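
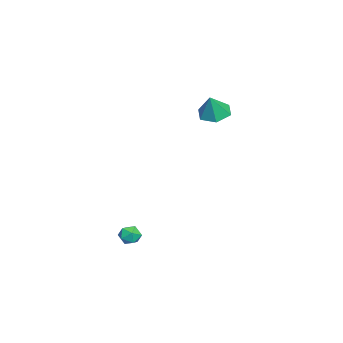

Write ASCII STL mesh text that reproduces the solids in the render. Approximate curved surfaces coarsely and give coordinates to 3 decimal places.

solid 
facet normal -0.994 -0.100 -0.051
outer loop
vertex 2.668 -2.394 -4.207
vertex 2.643 -2.462 -3.58
vertex 2.598 -1.888 -3.836
endloop
endfacet
facet normal -0.753 0.318 -0.576
outer loop
vertex 2.668 -2.394 -4.207
vertex 2.598 -1.888 -3.836
vertex 2.987 -1.864 -4.332
endloop
endfacet
facet normal -0.280 -0.057 -0.958
outer loop
vertex 2.668 -2.394 -4.207
vertex 2.987 -1.864 -4.332
vertex 3.273 -2.424 -4.382
endloop
endfacet
facet normal -0.228 -0.708 -0.668
outer loop
vertex 2.668 -2.394 -4.207
vertex 3.273 -2.424 -4.382
vertex 3.06 -2.794 -3.917
endloop
endfacet
facet normal -0.671 -0.734 -0.106
outer loop
vertex 2.668 -2.394 -4.207
vertex 3.06 -2.794 -3.917
vertex 2.643 -2.462 -3.58
endloop
endfacet
facet normal -0.410 0.869 -0.279
outer loop
vertex 2.987 -1.864 -4.332
vertex 2.598 -1.888 -3.836
vertex 3.16 -1.606 -3.783
endloop
endfacet
facet normal -0.799 0.192 0.571
outer loop
vertex 2.598 -1.888 -3.836
vertex 2.643 -2.462 -3.58
vertex 2.947 -1.976 -3.318
endloop
endfacet
facet normal -0.277 -0.833 0.479
outer loop
vertex 2.643 -2.462 -3.58
vertex 3.06 -2.794 -3.917
vertex 3.233 -2.536 -3.368
endloop
endfacet
facet normal 0.437 -0.791 -0.429
outer loop
vertex 3.06 -2.794 -3.917
vertex 3.273 -2.424 -4.382
vertex 3.622 -2.512 -3.864
endloop
endfacet
facet normal 0.355 0.262 -0.897
outer loop
vertex 3.273 -2.424 -4.382
vertex 2.987 -1.864 -4.332
vertex 3.577 -1.938 -4.12
endloop
endfacet
facet normal 0.228 0.708 0.668
outer loop
vertex 3.552 -2.006 -3.493
vertex 3.16 -1.606 -3.783
vertex 2.947 -1.976 -3.318
endloop
endfacet
facet normal 0.280 0.057 0.958
outer loop
vertex 3.552 -2.006 -3.493
vertex 2.947 -1.976 -3.318
vertex 3.233 -2.536 -3.368
endloop
endfacet
facet normal 0.753 -0.318 0.576
outer loop
vertex 3.552 -2.006 -3.493
vertex 3.233 -2.536 -3.368
vertex 3.622 -2.512 -3.864
endloop
endfacet
facet normal 0.994 0.100 0.051
outer loop
vertex 3.552 -2.006 -3.493
vertex 3.622 -2.512 -3.864
vertex 3.577 -1.938 -4.12
endloop
endfacet
facet normal 0.671 0.734 0.106
outer loop
vertex 3.552 -2.006 -3.493
vertex 3.577 -1.938 -4.12
vertex 3.16 -1.606 -3.783
endloop
endfacet
facet normal -0.437 0.791 0.429
outer loop
vertex 2.947 -1.976 -3.318
vertex 3.16 -1.606 -3.783
vertex 2.598 -1.888 -3.836
endloop
endfacet
facet normal -0.355 -0.262 0.897
outer loop
vertex 3.233 -2.536 -3.368
vertex 2.947 -1.976 -3.318
vertex 2.643 -2.462 -3.58
endloop
endfacet
facet normal 0.410 -0.869 0.279
outer loop
vertex 3.622 -2.512 -3.864
vertex 3.233 -2.536 -3.368
vertex 3.06 -2.794 -3.917
endloop
endfacet
facet normal 0.799 -0.192 -0.571
outer loop
vertex 3.577 -1.938 -4.12
vertex 3.622 -2.512 -3.864
vertex 3.273 -2.424 -4.382
endloop
endfacet
facet normal 0.277 0.833 -0.479
outer loop
vertex 3.16 -1.606 -3.783
vertex 3.577 -1.938 -4.12
vertex 2.987 -1.864 -4.332
endloop
endfacet
facet normal -0.440 0.110 -0.891
outer loop
vertex -1.465 0.409 2.167
vertex -1.989 1.045 2.504
vertex -1.204 1.259 2.143
endloop
endfacet
facet normal 0.955 -0.292 0.046
outer loop
vertex -1.465 0.409 2.167
vertex -1.204 1.259 2.143
vertex -1.391 0.895 3.716
endloop
endfacet
facet normal -0.440 0.110 -0.891
outer loop
vertex -1.204 1.259 2.143
vertex -1.989 1.045 2.504
vertex -1.728 1.895 2.48
endloop
endfacet
facet normal 0.807 0.547 0.223
outer loop
vertex -1.204 1.259 2.143
vertex -1.728 1.895 2.48
vertex -1.391 0.895 3.716
endloop
endfacet
facet normal -0.440 0.110 -0.891
outer loop
vertex -1.728 1.895 2.48
vertex -1.989 1.045 2.504
vertex -2.513 1.681 2.841
endloop
endfacet
facet normal 0.069 0.785 0.616
outer loop
vertex -1.728 1.895 2.48
vertex -2.513 1.681 2.841
vertex -1.391 0.895 3.716
endloop
endfacet
facet normal -0.440 0.110 -0.891
outer loop
vertex -2.513 1.681 2.841
vertex -1.989 1.045 2.504
vertex -2.774 0.83 2.865
endloop
endfacet
facet normal -0.521 0.183 0.833
outer loop
vertex -2.513 1.681 2.841
vertex -2.774 0.83 2.865
vertex -1.391 0.895 3.716
endloop
endfacet
facet normal -0.440 0.110 -0.891
outer loop
vertex -2.774 0.83 2.865
vertex -1.989 1.045 2.504
vertex -2.25 0.194 2.528
endloop
endfacet
facet normal -0.373 -0.655 0.657
outer loop
vertex -2.774 0.83 2.865
vertex -2.25 0.194 2.528
vertex -1.391 0.895 3.716
endloop
endfacet
facet normal -0.440 0.110 -0.891
outer loop
vertex -2.25 0.194 2.528
vertex -1.989 1.045 2.504
vertex -1.465 0.409 2.167
endloop
endfacet
facet normal 0.365 -0.893 0.263
outer loop
vertex -2.25 0.194 2.528
vertex -1.465 0.409 2.167
vertex -1.391 0.895 3.716
endloop
endfacet

endsolid


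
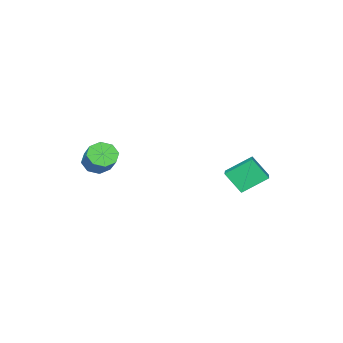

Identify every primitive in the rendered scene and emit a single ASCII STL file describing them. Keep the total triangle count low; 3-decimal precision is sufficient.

solid 
facet normal -0.352 -0.655 -0.669
outer loop
vertex 3.193 -3.497 -0.543
vertex 2.924 -3.929 0.022
vertex 2.648 -3.356 -0.394
endloop
endfacet
facet normal -0.006 0.716 -0.698
outer loop
vertex 3.193 -3.497 -0.543
vertex 2.648 -3.356 -0.394
vertex 3.665 -2.619 0.353
endloop
endfacet
facet normal -0.005 0.715 -0.699
outer loop
vertex 3.665 -2.619 0.353
vertex 2.648 -3.356 -0.394
vertex 3.121 -2.478 0.501
endloop
endfacet
facet normal 0.352 0.655 0.668
outer loop
vertex 3.665 -2.619 0.353
vertex 3.121 -2.478 0.501
vertex 3.396 -3.051 0.918
endloop
endfacet
facet normal -0.352 -0.655 -0.668
outer loop
vertex 2.648 -3.356 -0.394
vertex 2.924 -3.929 0.022
vertex 2.265 -3.55 -0.002
endloop
endfacet
facet normal -0.665 0.678 -0.314
outer loop
vertex 2.648 -3.356 -0.394
vertex 2.265 -3.55 -0.002
vertex 3.121 -2.478 0.501
endloop
endfacet
facet normal -0.665 0.678 -0.313
outer loop
vertex 3.121 -2.478 0.501
vertex 2.265 -3.55 -0.002
vertex 2.738 -2.672 0.894
endloop
endfacet
facet normal 0.353 0.655 0.668
outer loop
vertex 3.121 -2.478 0.501
vertex 2.738 -2.672 0.894
vertex 3.396 -3.051 0.918
endloop
endfacet
facet normal -0.353 -0.656 -0.668
outer loop
vertex 2.265 -3.55 -0.002
vertex 2.924 -3.929 0.022
vertex 2.268 -3.966 0.405
endloop
endfacet
facet normal -0.936 0.243 0.256
outer loop
vertex 2.265 -3.55 -0.002
vertex 2.268 -3.966 0.405
vertex 2.738 -2.672 0.894
endloop
endfacet
facet normal -0.936 0.243 0.256
outer loop
vertex 2.738 -2.672 0.894
vertex 2.268 -3.966 0.405
vertex 2.741 -3.088 1.3
endloop
endfacet
facet normal 0.353 0.655 0.668
outer loop
vertex 2.738 -2.672 0.894
vertex 2.741 -3.088 1.3
vertex 3.396 -3.051 0.918
endloop
endfacet
facet normal -0.353 -0.654 -0.669
outer loop
vertex 2.268 -3.966 0.405
vertex 2.924 -3.929 0.022
vertex 2.655 -4.361 0.587
endloop
endfacet
facet normal -0.658 -0.334 0.675
outer loop
vertex 2.268 -3.966 0.405
vertex 2.655 -4.361 0.587
vertex 2.741 -3.088 1.3
endloop
endfacet
facet normal -0.660 -0.333 0.674
outer loop
vertex 2.741 -3.088 1.3
vertex 2.655 -4.361 0.587
vertex 3.127 -3.483 1.483
endloop
endfacet
facet normal 0.353 0.655 0.669
outer loop
vertex 2.741 -3.088 1.3
vertex 3.127 -3.483 1.483
vertex 3.396 -3.051 0.918
endloop
endfacet
facet normal -0.352 -0.655 -0.668
outer loop
vertex 2.655 -4.361 0.587
vertex 2.924 -3.929 0.022
vertex 3.199 -4.502 0.439
endloop
endfacet
facet normal 0.005 -0.715 0.699
outer loop
vertex 2.655 -4.361 0.587
vertex 3.199 -4.502 0.439
vertex 3.127 -3.483 1.483
endloop
endfacet
facet normal 0.006 -0.715 0.699
outer loop
vertex 3.127 -3.483 1.483
vertex 3.199 -4.502 0.439
vertex 3.672 -3.624 1.334
endloop
endfacet
facet normal 0.352 0.655 0.669
outer loop
vertex 3.127 -3.483 1.483
vertex 3.672 -3.624 1.334
vertex 3.396 -3.051 0.918
endloop
endfacet
facet normal -0.353 -0.655 -0.668
outer loop
vertex 3.199 -4.502 0.439
vertex 2.924 -3.929 0.022
vertex 3.582 -4.308 0.046
endloop
endfacet
facet normal 0.665 -0.678 0.313
outer loop
vertex 3.199 -4.502 0.439
vertex 3.582 -4.308 0.046
vertex 3.672 -3.624 1.334
endloop
endfacet
facet normal 0.665 -0.678 0.314
outer loop
vertex 3.672 -3.624 1.334
vertex 3.582 -4.308 0.046
vertex 4.055 -3.43 0.942
endloop
endfacet
facet normal 0.352 0.655 0.668
outer loop
vertex 3.672 -3.624 1.334
vertex 4.055 -3.43 0.942
vertex 3.396 -3.051 0.918
endloop
endfacet
facet normal -0.353 -0.655 -0.668
outer loop
vertex 3.582 -4.308 0.046
vertex 2.924 -3.929 0.022
vertex 3.579 -3.892 -0.36
endloop
endfacet
facet normal 0.936 -0.243 -0.256
outer loop
vertex 3.582 -4.308 0.046
vertex 3.579 -3.892 -0.36
vertex 4.055 -3.43 0.942
endloop
endfacet
facet normal 0.936 -0.243 -0.256
outer loop
vertex 4.055 -3.43 0.942
vertex 3.579 -3.892 -0.36
vertex 4.052 -3.014 0.535
endloop
endfacet
facet normal 0.353 0.656 0.668
outer loop
vertex 4.055 -3.43 0.942
vertex 4.052 -3.014 0.535
vertex 3.396 -3.051 0.918
endloop
endfacet
facet normal -0.353 -0.655 -0.669
outer loop
vertex 3.579 -3.892 -0.36
vertex 2.924 -3.929 0.022
vertex 3.193 -3.497 -0.543
endloop
endfacet
facet normal 0.660 0.332 -0.674
outer loop
vertex 3.579 -3.892 -0.36
vertex 3.193 -3.497 -0.543
vertex 4.052 -3.014 0.535
endloop
endfacet
facet normal 0.658 0.334 -0.674
outer loop
vertex 4.052 -3.014 0.535
vertex 3.193 -3.497 -0.543
vertex 3.665 -2.619 0.353
endloop
endfacet
facet normal 0.353 0.654 0.669
outer loop
vertex 4.052 -3.014 0.535
vertex 3.665 -2.619 0.353
vertex 3.396 -3.051 0.918
endloop
endfacet
facet normal -0.729 -0.638 -0.250
outer loop
vertex -3.371 -0.005 -0.466
vertex -3.684 0.776 -1.548
vertex -2.364 -0.813 -1.341
endloop
endfacet
facet normal 0.229 -0.570 0.789
outer loop
vertex -1.636 -0.176 -1.092
vertex -3.371 -0.005 -0.466
vertex -2.364 -0.813 -1.341
endloop
endfacet
facet normal -0.729 -0.638 -0.249
outer loop
vertex -2.364 -0.813 -1.341
vertex -3.684 0.776 -1.548
vertex -2.677 -0.033 -2.423
endloop
endfacet
facet normal 0.646 -0.519 -0.561
outer loop
vertex -2.677 -0.033 -2.423
vertex -1.636 -0.176 -1.092
vertex -2.364 -0.813 -1.341
endloop
endfacet
facet normal -0.645 0.518 0.561
outer loop
vertex -3.371 -0.005 -0.466
vertex -2.956 1.413 -1.299
vertex -3.684 0.776 -1.548
endloop
endfacet
facet normal 0.229 -0.569 0.790
outer loop
vertex -2.643 0.633 -0.217
vertex -3.371 -0.005 -0.466
vertex -1.636 -0.176 -1.092
endloop
endfacet
facet normal -0.646 0.518 0.560
outer loop
vertex -2.643 0.633 -0.217
vertex -2.956 1.413 -1.299
vertex -3.371 -0.005 -0.466
endloop
endfacet
facet normal -0.228 0.570 -0.790
outer loop
vertex -3.684 0.776 -1.548
vertex -2.956 1.413 -1.299
vertex -2.677 -0.033 -2.423
endloop
endfacet
facet normal 0.646 -0.518 -0.561
outer loop
vertex -1.949 0.605 -2.174
vertex -1.636 -0.176 -1.092
vertex -2.677 -0.033 -2.423
endloop
endfacet
facet normal -0.229 0.569 -0.789
outer loop
vertex -2.677 -0.033 -2.423
vertex -2.956 1.413 -1.299
vertex -1.949 0.605 -2.174
endloop
endfacet
facet normal 0.729 0.638 0.249
outer loop
vertex -1.949 0.605 -2.174
vertex -2.643 0.633 -0.217
vertex -1.636 -0.176 -1.092
endloop
endfacet
facet normal 0.729 0.638 0.249
outer loop
vertex -2.956 1.413 -1.299
vertex -2.643 0.633 -0.217
vertex -1.949 0.605 -2.174
endloop
endfacet

endsolid


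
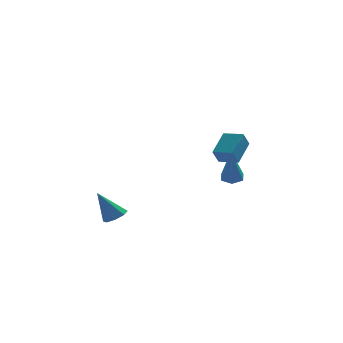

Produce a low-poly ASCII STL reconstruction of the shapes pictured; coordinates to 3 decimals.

solid 
facet normal -0.386 -0.365 0.847
outer loop
vertex 3.133 -2.695 4.007
vertex 2.341 -2.13 3.889
vertex 2.506 -3.726 3.277
endloop
endfacet
facet normal 0.808 -0.577 0.120
outer loop
vertex 2.819 -3.43 2.591
vertex 3.133 -2.695 4.007
vertex 2.506 -3.726 3.277
endloop
endfacet
facet normal -0.385 -0.365 0.848
outer loop
vertex 2.506 -3.726 3.277
vertex 2.341 -2.13 3.889
vertex 1.714 -3.161 3.16
endloop
endfacet
facet normal -0.445 -0.731 -0.518
outer loop
vertex 1.714 -3.161 3.16
vertex 2.819 -3.43 2.591
vertex 2.506 -3.726 3.277
endloop
endfacet
facet normal 0.444 0.731 0.518
outer loop
vertex 3.133 -2.695 4.007
vertex 2.654 -1.834 3.203
vertex 2.341 -2.13 3.889
endloop
endfacet
facet normal 0.808 -0.576 0.120
outer loop
vertex 3.446 -2.399 3.32
vertex 3.133 -2.695 4.007
vertex 2.819 -3.43 2.591
endloop
endfacet
facet normal 0.445 0.731 0.518
outer loop
vertex 3.446 -2.399 3.32
vertex 2.654 -1.834 3.203
vertex 3.133 -2.695 4.007
endloop
endfacet
facet normal -0.808 0.576 -0.120
outer loop
vertex 2.341 -2.13 3.889
vertex 2.654 -1.834 3.203
vertex 1.714 -3.161 3.16
endloop
endfacet
facet normal -0.444 -0.731 -0.518
outer loop
vertex 2.027 -2.865 2.473
vertex 2.819 -3.43 2.591
vertex 1.714 -3.161 3.16
endloop
endfacet
facet normal -0.808 0.576 -0.120
outer loop
vertex 1.714 -3.161 3.16
vertex 2.654 -1.834 3.203
vertex 2.027 -2.865 2.473
endloop
endfacet
facet normal 0.386 0.364 -0.847
outer loop
vertex 2.027 -2.865 2.473
vertex 3.446 -2.399 3.32
vertex 2.819 -3.43 2.591
endloop
endfacet
facet normal 0.386 0.365 -0.847
outer loop
vertex 2.654 -1.834 3.203
vertex 3.446 -2.399 3.32
vertex 2.027 -2.865 2.473
endloop
endfacet
facet normal 0.488 -0.116 -0.865
outer loop
vertex -1.981 -1.286 -1.225
vertex -2.325 -0.825 -1.481
vertex -1.778 -0.852 -1.169
endloop
endfacet
facet normal 0.555 -0.357 0.752
outer loop
vertex -1.981 -1.286 -1.225
vertex -1.778 -0.852 -1.169
vertex -3.115 -0.635 -0.079
endloop
endfacet
facet normal 0.488 -0.118 -0.865
outer loop
vertex -1.778 -0.852 -1.169
vertex -2.325 -0.825 -1.481
vertex -1.896 -0.402 -1.297
endloop
endfacet
facet normal 0.624 0.361 0.693
outer loop
vertex -1.778 -0.852 -1.169
vertex -1.896 -0.402 -1.297
vertex -3.115 -0.635 -0.079
endloop
endfacet
facet normal 0.486 -0.117 -0.866
outer loop
vertex -1.896 -0.402 -1.297
vertex -2.325 -0.825 -1.481
vertex -2.266 -0.2 -1.532
endloop
endfacet
facet normal 0.230 0.887 0.400
outer loop
vertex -1.896 -0.402 -1.297
vertex -2.266 -0.2 -1.532
vertex -3.115 -0.635 -0.079
endloop
endfacet
facet normal 0.487 -0.117 -0.866
outer loop
vertex -2.266 -0.2 -1.532
vertex -2.325 -0.825 -1.481
vertex -2.67 -0.364 -1.737
endloop
endfacet
facet normal -0.395 0.918 0.044
outer loop
vertex -2.266 -0.2 -1.532
vertex -2.67 -0.364 -1.737
vertex -3.115 -0.635 -0.079
endloop
endfacet
facet normal 0.488 -0.115 -0.865
outer loop
vertex -2.67 -0.364 -1.737
vertex -2.325 -0.825 -1.481
vertex -2.872 -0.798 -1.793
endloop
endfacet
facet normal -0.886 0.434 -0.167
outer loop
vertex -2.67 -0.364 -1.737
vertex -2.872 -0.798 -1.793
vertex -3.115 -0.635 -0.079
endloop
endfacet
facet normal 0.488 -0.118 -0.865
outer loop
vertex -2.872 -0.798 -1.793
vertex -2.325 -0.825 -1.481
vertex -2.754 -1.248 -1.665
endloop
endfacet
facet normal -0.954 -0.281 -0.108
outer loop
vertex -2.872 -0.798 -1.793
vertex -2.754 -1.248 -1.665
vertex -3.115 -0.635 -0.079
endloop
endfacet
facet normal 0.487 -0.117 -0.866
outer loop
vertex -2.754 -1.248 -1.665
vertex -2.325 -0.825 -1.481
vertex -2.385 -1.45 -1.43
endloop
endfacet
facet normal -0.560 -0.808 0.185
outer loop
vertex -2.754 -1.248 -1.665
vertex -2.385 -1.45 -1.43
vertex -3.115 -0.635 -0.079
endloop
endfacet
facet normal 0.487 -0.117 -0.866
outer loop
vertex -2.385 -1.45 -1.43
vertex -2.325 -0.825 -1.481
vertex -1.981 -1.286 -1.225
endloop
endfacet
facet normal 0.066 -0.838 0.541
outer loop
vertex -2.385 -1.45 -1.43
vertex -1.981 -1.286 -1.225
vertex -3.115 -0.635 -0.079
endloop
endfacet
facet normal 0.083 0.342 -0.936
outer loop
vertex 4.06 2.93 -1.032
vertex 3.598 3.301 -0.937
vertex 4.158 3.483 -0.821
endloop
endfacet
facet normal 0.935 -0.259 0.244
outer loop
vertex 4.06 2.93 -1.032
vertex 4.158 3.483 -0.821
vertex 3.422 2.579 1.037
endloop
endfacet
facet normal 0.083 0.342 -0.936
outer loop
vertex 4.158 3.483 -0.821
vertex 3.598 3.301 -0.937
vertex 3.696 3.854 -0.726
endloop
endfacet
facet normal 0.595 0.605 0.530
outer loop
vertex 4.158 3.483 -0.821
vertex 3.696 3.854 -0.726
vertex 3.422 2.579 1.037
endloop
endfacet
facet normal 0.084 0.342 -0.936
outer loop
vertex 3.696 3.854 -0.726
vertex 3.598 3.301 -0.937
vertex 3.137 3.672 -0.843
endloop
endfacet
facet normal -0.361 0.781 0.509
outer loop
vertex 3.696 3.854 -0.726
vertex 3.137 3.672 -0.843
vertex 3.422 2.579 1.037
endloop
endfacet
facet normal 0.084 0.342 -0.936
outer loop
vertex 3.137 3.672 -0.843
vertex 3.598 3.301 -0.937
vertex 3.039 3.119 -1.054
endloop
endfacet
facet normal -0.975 0.095 0.203
outer loop
vertex 3.137 3.672 -0.843
vertex 3.039 3.119 -1.054
vertex 3.422 2.579 1.037
endloop
endfacet
facet normal 0.084 0.342 -0.936
outer loop
vertex 3.039 3.119 -1.054
vertex 3.598 3.301 -0.937
vertex 3.501 2.748 -1.148
endloop
endfacet
facet normal -0.634 -0.769 -0.082
outer loop
vertex 3.039 3.119 -1.054
vertex 3.501 2.748 -1.148
vertex 3.422 2.579 1.037
endloop
endfacet
facet normal 0.083 0.343 -0.936
outer loop
vertex 3.501 2.748 -1.148
vertex 3.598 3.301 -0.937
vertex 4.06 2.93 -1.032
endloop
endfacet
facet normal 0.321 -0.945 -0.062
outer loop
vertex 3.501 2.748 -1.148
vertex 4.06 2.93 -1.032
vertex 3.422 2.579 1.037
endloop
endfacet

endsolid


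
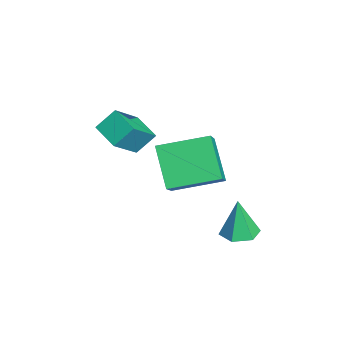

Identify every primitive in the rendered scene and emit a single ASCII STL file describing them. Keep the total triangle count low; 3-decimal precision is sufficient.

solid 
facet normal 0.109 0.042 -0.993
outer loop
vertex 2.822 4.35 -0.564
vertex 2.161 3.945 -0.654
vertex 2.14 4.724 -0.623
endloop
endfacet
facet normal 0.397 0.796 0.457
outer loop
vertex 2.822 4.35 -0.564
vertex 2.14 4.724 -0.623
vertex 1.979 3.875 0.994
endloop
endfacet
facet normal 0.109 0.042 -0.993
outer loop
vertex 2.14 4.724 -0.623
vertex 2.161 3.945 -0.654
vertex 1.48 4.32 -0.713
endloop
endfacet
facet normal -0.523 0.775 0.355
outer loop
vertex 2.14 4.724 -0.623
vertex 1.48 4.32 -0.713
vertex 1.979 3.875 0.994
endloop
endfacet
facet normal 0.110 0.044 -0.993
outer loop
vertex 1.48 4.32 -0.713
vertex 2.161 3.945 -0.654
vertex 1.5 3.541 -0.745
endloop
endfacet
facet normal -0.962 -0.036 0.272
outer loop
vertex 1.48 4.32 -0.713
vertex 1.5 3.541 -0.745
vertex 1.979 3.875 0.994
endloop
endfacet
facet normal 0.111 0.042 -0.993
outer loop
vertex 1.5 3.541 -0.745
vertex 2.161 3.945 -0.654
vertex 2.182 3.166 -0.685
endloop
endfacet
facet normal -0.480 -0.827 0.291
outer loop
vertex 1.5 3.541 -0.745
vertex 2.182 3.166 -0.685
vertex 1.979 3.875 0.994
endloop
endfacet
facet normal 0.109 0.042 -0.993
outer loop
vertex 2.182 3.166 -0.685
vertex 2.161 3.945 -0.654
vertex 2.842 3.57 -0.595
endloop
endfacet
facet normal 0.440 -0.807 0.394
outer loop
vertex 2.182 3.166 -0.685
vertex 2.842 3.57 -0.595
vertex 1.979 3.875 0.994
endloop
endfacet
facet normal 0.109 0.042 -0.993
outer loop
vertex 2.842 3.57 -0.595
vertex 2.161 3.945 -0.654
vertex 2.822 4.35 -0.564
endloop
endfacet
facet normal 0.879 0.004 0.477
outer loop
vertex 2.842 3.57 -0.595
vertex 2.822 4.35 -0.564
vertex 1.979 3.875 0.994
endloop
endfacet
facet normal -0.820 -0.502 0.277
outer loop
vertex -2.491 -0.317 3.085
vertex -3.439 0.594 1.93
vertex -2.282 -1.091 2.302
endloop
endfacet
facet normal 0.542 -0.521 0.660
outer loop
vertex -1.241 -0.454 1.95
vertex -2.491 -0.317 3.085
vertex -2.282 -1.091 2.302
endloop
endfacet
facet normal -0.820 -0.501 0.277
outer loop
vertex -2.282 -1.091 2.302
vertex -3.439 0.594 1.93
vertex -3.23 -0.18 1.148
endloop
endfacet
facet normal 0.187 -0.691 -0.699
outer loop
vertex -3.23 -0.18 1.148
vertex -1.241 -0.454 1.95
vertex -2.282 -1.091 2.302
endloop
endfacet
facet normal -0.187 0.691 0.698
outer loop
vertex -2.491 -0.317 3.085
vertex -2.398 1.231 1.578
vertex -3.439 0.594 1.93
endloop
endfacet
facet normal 0.542 -0.520 0.660
outer loop
vertex -1.45 0.32 2.732
vertex -2.491 -0.317 3.085
vertex -1.241 -0.454 1.95
endloop
endfacet
facet normal -0.186 0.691 0.698
outer loop
vertex -1.45 0.32 2.732
vertex -2.398 1.231 1.578
vertex -2.491 -0.317 3.085
endloop
endfacet
facet normal -0.542 0.521 -0.660
outer loop
vertex -3.439 0.594 1.93
vertex -2.398 1.231 1.578
vertex -3.23 -0.18 1.148
endloop
endfacet
facet normal 0.186 -0.691 -0.698
outer loop
vertex -2.189 0.457 0.795
vertex -1.241 -0.454 1.95
vertex -3.23 -0.18 1.148
endloop
endfacet
facet normal -0.542 0.521 -0.659
outer loop
vertex -3.23 -0.18 1.148
vertex -2.398 1.231 1.578
vertex -2.189 0.457 0.795
endloop
endfacet
facet normal 0.820 0.501 -0.277
outer loop
vertex -2.189 0.457 0.795
vertex -1.45 0.32 2.732
vertex -1.241 -0.454 1.95
endloop
endfacet
facet normal 0.819 0.502 -0.277
outer loop
vertex -2.398 1.231 1.578
vertex -1.45 0.32 2.732
vertex -2.189 0.457 0.795
endloop
endfacet
facet normal -0.668 -0.154 0.728
outer loop
vertex 0.145 1.001 2.892
vertex 0.179 3.049 3.356
vertex -1.283 1.307 1.645
endloop
endfacet
facet normal -0.016 -0.975 -0.221
outer loop
vertex 0.041 1.611 0.204
vertex 0.145 1.001 2.892
vertex -1.283 1.307 1.645
endloop
endfacet
facet normal -0.669 -0.153 0.728
outer loop
vertex -1.283 1.307 1.645
vertex 0.179 3.049 3.356
vertex -1.248 3.355 2.109
endloop
endfacet
facet normal -0.743 0.160 -0.649
outer loop
vertex -1.248 3.355 2.109
vertex 0.041 1.611 0.204
vertex -1.283 1.307 1.645
endloop
endfacet
facet normal 0.743 -0.159 0.649
outer loop
vertex 0.145 1.001 2.892
vertex 1.503 3.353 1.915
vertex 0.179 3.049 3.356
endloop
endfacet
facet normal -0.016 -0.975 -0.221
outer loop
vertex 1.468 1.305 1.451
vertex 0.145 1.001 2.892
vertex 0.041 1.611 0.204
endloop
endfacet
facet normal 0.744 -0.160 0.649
outer loop
vertex 1.468 1.305 1.451
vertex 1.503 3.353 1.915
vertex 0.145 1.001 2.892
endloop
endfacet
facet normal 0.016 0.975 0.221
outer loop
vertex 0.179 3.049 3.356
vertex 1.503 3.353 1.915
vertex -1.248 3.355 2.109
endloop
endfacet
facet normal -0.744 0.159 -0.649
outer loop
vertex 0.075 3.659 0.668
vertex 0.041 1.611 0.204
vertex -1.248 3.355 2.109
endloop
endfacet
facet normal 0.016 0.975 0.221
outer loop
vertex -1.248 3.355 2.109
vertex 1.503 3.353 1.915
vertex 0.075 3.659 0.668
endloop
endfacet
facet normal 0.669 0.154 -0.727
outer loop
vertex 0.075 3.659 0.668
vertex 1.468 1.305 1.451
vertex 0.041 1.611 0.204
endloop
endfacet
facet normal 0.668 0.153 -0.728
outer loop
vertex 1.503 3.353 1.915
vertex 1.468 1.305 1.451
vertex 0.075 3.659 0.668
endloop
endfacet

endsolid


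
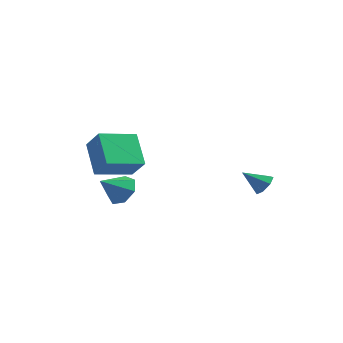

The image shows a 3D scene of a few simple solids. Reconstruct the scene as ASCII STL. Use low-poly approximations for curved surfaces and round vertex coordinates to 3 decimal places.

solid 
facet normal -0.499 0.572 0.651
outer loop
vertex -2.556 -2.571 5.243
vertex -1.262 -0.938 4.801
vertex -3.501 -2.124 4.126
endloop
endfacet
facet normal -0.608 -0.767 0.207
outer loop
vertex -2.438 -3.342 2.739
vertex -2.556 -2.571 5.243
vertex -3.501 -2.124 4.126
endloop
endfacet
facet normal -0.499 0.572 0.651
outer loop
vertex -3.501 -2.124 4.126
vertex -1.262 -0.938 4.801
vertex -2.207 -0.491 3.684
endloop
endfacet
facet normal -0.618 0.292 -0.730
outer loop
vertex -2.207 -0.491 3.684
vertex -2.438 -3.342 2.739
vertex -3.501 -2.124 4.126
endloop
endfacet
facet normal 0.618 -0.292 0.730
outer loop
vertex -2.556 -2.571 5.243
vertex -0.199 -2.156 3.414
vertex -1.262 -0.938 4.801
endloop
endfacet
facet normal -0.608 -0.767 0.207
outer loop
vertex -1.493 -3.789 3.856
vertex -2.556 -2.571 5.243
vertex -2.438 -3.342 2.739
endloop
endfacet
facet normal 0.618 -0.292 0.730
outer loop
vertex -1.493 -3.789 3.856
vertex -0.199 -2.156 3.414
vertex -2.556 -2.571 5.243
endloop
endfacet
facet normal 0.608 0.767 -0.207
outer loop
vertex -1.262 -0.938 4.801
vertex -0.199 -2.156 3.414
vertex -2.207 -0.491 3.684
endloop
endfacet
facet normal -0.618 0.292 -0.730
outer loop
vertex -1.144 -1.709 2.297
vertex -2.438 -3.342 2.739
vertex -2.207 -0.491 3.684
endloop
endfacet
facet normal 0.608 0.767 -0.207
outer loop
vertex -2.207 -0.491 3.684
vertex -0.199 -2.156 3.414
vertex -1.144 -1.709 2.297
endloop
endfacet
facet normal 0.499 -0.572 -0.651
outer loop
vertex -1.144 -1.709 2.297
vertex -1.493 -3.789 3.856
vertex -2.438 -3.342 2.739
endloop
endfacet
facet normal 0.499 -0.572 -0.651
outer loop
vertex -0.199 -2.156 3.414
vertex -1.493 -3.789 3.856
vertex -1.144 -1.709 2.297
endloop
endfacet
facet normal 0.426 0.668 -0.610
outer loop
vertex -2.181 0.678 0.686
vertex -2.789 0.371 -0.074
vertex -2.953 1.105 0.615
endloop
endfacet
facet normal 0.004 0.170 0.985
outer loop
vertex -2.181 0.678 0.686
vertex -2.953 1.105 0.615
vertex -3.491 -0.731 0.934
endloop
endfacet
facet normal 0.426 0.668 -0.610
outer loop
vertex -2.953 1.105 0.615
vertex -2.789 0.371 -0.074
vertex -3.601 0.98 0.026
endloop
endfacet
facet normal -0.671 0.313 0.672
outer loop
vertex -2.953 1.105 0.615
vertex -3.601 0.98 0.026
vertex -3.491 -0.731 0.934
endloop
endfacet
facet normal 0.426 0.668 -0.610
outer loop
vertex -3.601 0.98 0.026
vertex -2.789 0.371 -0.074
vertex -3.638 0.396 -0.639
endloop
endfacet
facet normal -0.997 -0.024 0.076
outer loop
vertex -3.601 0.98 0.026
vertex -3.638 0.396 -0.639
vertex -3.491 -0.731 0.934
endloop
endfacet
facet normal 0.426 0.667 -0.611
outer loop
vertex -3.638 0.396 -0.639
vertex -2.789 0.371 -0.074
vertex -3.035 -0.207 -0.877
endloop
endfacet
facet normal -0.728 -0.588 -0.353
outer loop
vertex -3.638 0.396 -0.639
vertex -3.035 -0.207 -0.877
vertex -3.491 -0.731 0.934
endloop
endfacet
facet normal 0.425 0.668 -0.611
outer loop
vertex -3.035 -0.207 -0.877
vertex -2.789 0.371 -0.074
vertex -2.247 -0.374 -0.511
endloop
endfacet
facet normal -0.066 -0.954 -0.293
outer loop
vertex -3.035 -0.207 -0.877
vertex -2.247 -0.374 -0.511
vertex -3.491 -0.731 0.934
endloop
endfacet
facet normal 0.426 0.668 -0.611
outer loop
vertex -2.247 -0.374 -0.511
vertex -2.789 0.371 -0.074
vertex -1.867 0.02 0.185
endloop
endfacet
facet normal 0.489 -0.846 0.212
outer loop
vertex -2.247 -0.374 -0.511
vertex -1.867 0.02 0.185
vertex -3.491 -0.731 0.934
endloop
endfacet
facet normal 0.426 0.668 -0.610
outer loop
vertex -1.867 0.02 0.185
vertex -2.789 0.371 -0.074
vertex -2.181 0.678 0.686
endloop
endfacet
facet normal 0.520 -0.346 0.781
outer loop
vertex -1.867 0.02 0.185
vertex -2.181 0.678 0.686
vertex -3.491 -0.731 0.934
endloop
endfacet
facet normal 0.727 0.319 -0.608
outer loop
vertex 4.09 4.293 0.585
vertex 3.671 4.128 -0.003
vertex 3.708 4.764 0.375
endloop
endfacet
facet normal 0.014 0.417 0.909
outer loop
vertex 4.09 4.293 0.585
vertex 3.708 4.764 0.375
vertex 2.589 3.652 0.903
endloop
endfacet
facet normal 0.727 0.319 -0.608
outer loop
vertex 3.708 4.764 0.375
vertex 3.671 4.128 -0.003
vertex 3.298 4.756 -0.12
endloop
endfacet
facet normal -0.529 0.734 0.426
outer loop
vertex 3.708 4.764 0.375
vertex 3.298 4.756 -0.12
vertex 2.589 3.652 0.903
endloop
endfacet
facet normal 0.727 0.319 -0.608
outer loop
vertex 3.298 4.756 -0.12
vertex 3.671 4.128 -0.003
vertex 3.169 4.276 -0.526
endloop
endfacet
facet normal -0.897 0.401 -0.189
outer loop
vertex 3.298 4.756 -0.12
vertex 3.169 4.276 -0.526
vertex 2.589 3.652 0.903
endloop
endfacet
facet normal 0.727 0.319 -0.608
outer loop
vertex 3.169 4.276 -0.526
vertex 3.671 4.128 -0.003
vertex 3.419 3.684 -0.538
endloop
endfacet
facet normal -0.814 -0.334 -0.476
outer loop
vertex 3.169 4.276 -0.526
vertex 3.419 3.684 -0.538
vertex 2.589 3.652 0.903
endloop
endfacet
facet normal 0.726 0.321 -0.608
outer loop
vertex 3.419 3.684 -0.538
vertex 3.671 4.128 -0.003
vertex 3.859 3.427 -0.148
endloop
endfacet
facet normal -0.342 -0.914 -0.217
outer loop
vertex 3.419 3.684 -0.538
vertex 3.859 3.427 -0.148
vertex 2.589 3.652 0.903
endloop
endfacet
facet normal 0.726 0.321 -0.608
outer loop
vertex 3.859 3.427 -0.148
vertex 3.671 4.128 -0.003
vertex 4.158 3.698 0.352
endloop
endfacet
facet normal 0.164 -0.905 0.392
outer loop
vertex 3.859 3.427 -0.148
vertex 4.158 3.698 0.352
vertex 2.589 3.652 0.903
endloop
endfacet
facet normal 0.726 0.321 -0.608
outer loop
vertex 4.158 3.698 0.352
vertex 3.671 4.128 -0.003
vertex 4.09 4.293 0.585
endloop
endfacet
facet normal 0.323 -0.313 0.893
outer loop
vertex 4.158 3.698 0.352
vertex 4.09 4.293 0.585
vertex 2.589 3.652 0.903
endloop
endfacet

endsolid


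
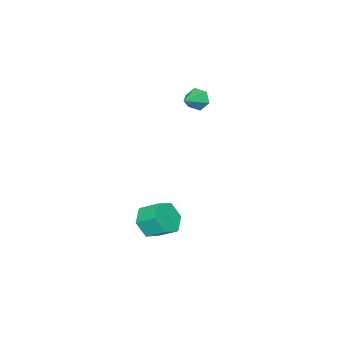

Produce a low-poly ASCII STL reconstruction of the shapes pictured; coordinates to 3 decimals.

solid 
facet normal 0.168 -0.818 -0.551
outer loop
vertex 0.819 0.077 -4.096
vertex 0.158 -0.299 -3.739
vertex 0.056 0.152 -4.44
endloop
endfacet
facet normal 0.384 0.569 -0.728
outer loop
vertex 0.819 0.077 -4.096
vertex 0.056 0.152 -4.44
vertex 0.642 0.936 -3.518
endloop
endfacet
facet normal 0.384 0.569 -0.728
outer loop
vertex 0.642 0.936 -3.518
vertex 0.056 0.152 -4.44
vertex -0.12 1.01 -3.862
endloop
endfacet
facet normal -0.169 0.817 0.551
outer loop
vertex 0.642 0.936 -3.518
vertex -0.12 1.01 -3.862
vertex -0.018 0.559 -3.161
endloop
endfacet
facet normal 0.169 -0.817 -0.551
outer loop
vertex 0.056 0.152 -4.44
vertex 0.158 -0.299 -3.739
vertex -0.604 -0.225 -4.083
endloop
endfacet
facet normal -0.595 0.362 -0.718
outer loop
vertex 0.056 0.152 -4.44
vertex -0.604 -0.225 -4.083
vertex -0.12 1.01 -3.862
endloop
endfacet
facet normal -0.594 0.361 -0.719
outer loop
vertex -0.12 1.01 -3.862
vertex -0.604 -0.225 -4.083
vertex -0.781 0.634 -3.505
endloop
endfacet
facet normal -0.168 0.818 0.551
outer loop
vertex -0.12 1.01 -3.862
vertex -0.781 0.634 -3.505
vertex -0.018 0.559 -3.161
endloop
endfacet
facet normal 0.169 -0.817 -0.551
outer loop
vertex -0.604 -0.225 -4.083
vertex 0.158 -0.299 -3.739
vertex -0.502 -0.676 -3.382
endloop
endfacet
facet normal -0.978 -0.208 0.009
outer loop
vertex -0.604 -0.225 -4.083
vertex -0.502 -0.676 -3.382
vertex -0.781 0.634 -3.505
endloop
endfacet
facet normal -0.978 -0.208 0.009
outer loop
vertex -0.781 0.634 -3.505
vertex -0.502 -0.676 -3.382
vertex -0.679 0.183 -2.804
endloop
endfacet
facet normal -0.168 0.818 0.551
outer loop
vertex -0.781 0.634 -3.505
vertex -0.679 0.183 -2.804
vertex -0.018 0.559 -3.161
endloop
endfacet
facet normal 0.169 -0.817 -0.551
outer loop
vertex -0.502 -0.676 -3.382
vertex 0.158 -0.299 -3.739
vertex 0.26 -0.75 -3.038
endloop
endfacet
facet normal -0.384 -0.569 0.728
outer loop
vertex -0.502 -0.676 -3.382
vertex 0.26 -0.75 -3.038
vertex -0.679 0.183 -2.804
endloop
endfacet
facet normal -0.384 -0.569 0.727
outer loop
vertex -0.679 0.183 -2.804
vertex 0.26 -0.75 -3.038
vertex 0.084 0.108 -2.46
endloop
endfacet
facet normal -0.168 0.818 0.551
outer loop
vertex -0.679 0.183 -2.804
vertex 0.084 0.108 -2.46
vertex -0.018 0.559 -3.161
endloop
endfacet
facet normal 0.168 -0.818 -0.551
outer loop
vertex 0.26 -0.75 -3.038
vertex 0.158 -0.299 -3.739
vertex 0.921 -0.374 -3.395
endloop
endfacet
facet normal 0.594 -0.362 0.718
outer loop
vertex 0.26 -0.75 -3.038
vertex 0.921 -0.374 -3.395
vertex 0.084 0.108 -2.46
endloop
endfacet
facet normal 0.595 -0.361 0.718
outer loop
vertex 0.084 0.108 -2.46
vertex 0.921 -0.374 -3.395
vertex 0.744 0.485 -2.817
endloop
endfacet
facet normal -0.169 0.817 0.551
outer loop
vertex 0.084 0.108 -2.46
vertex 0.744 0.485 -2.817
vertex -0.018 0.559 -3.161
endloop
endfacet
facet normal 0.168 -0.818 -0.551
outer loop
vertex 0.921 -0.374 -3.395
vertex 0.158 -0.299 -3.739
vertex 0.819 0.077 -4.096
endloop
endfacet
facet normal 0.978 0.208 -0.009
outer loop
vertex 0.921 -0.374 -3.395
vertex 0.819 0.077 -4.096
vertex 0.744 0.485 -2.817
endloop
endfacet
facet normal 0.978 0.208 -0.009
outer loop
vertex 0.744 0.485 -2.817
vertex 0.819 0.077 -4.096
vertex 0.642 0.936 -3.518
endloop
endfacet
facet normal -0.169 0.817 0.551
outer loop
vertex 0.744 0.485 -2.817
vertex 0.642 0.936 -3.518
vertex -0.018 0.559 -3.161
endloop
endfacet
facet normal -0.917 -0.091 -0.388
outer loop
vertex -3.02 -0.783 1.533
vertex -3.243 -0.482 1.989
vertex -3.066 -0.196 1.504
endloop
endfacet
facet normal 0.732 0.024 -0.681
outer loop
vertex -3.02 -0.783 1.533
vertex -3.066 -0.196 1.504
vertex -2.197 -0.378 2.431
endloop
endfacet
facet normal -0.917 -0.092 -0.389
outer loop
vertex -3.066 -0.196 1.504
vertex -3.243 -0.482 1.989
vertex -3.289 0.106 1.959
endloop
endfacet
facet normal 0.492 0.817 -0.301
outer loop
vertex -3.066 -0.196 1.504
vertex -3.289 0.106 1.959
vertex -2.197 -0.378 2.431
endloop
endfacet
facet normal -0.917 -0.092 -0.389
outer loop
vertex -3.289 0.106 1.959
vertex -3.243 -0.482 1.989
vertex -3.466 -0.18 2.444
endloop
endfacet
facet normal 0.135 0.831 0.539
outer loop
vertex -3.289 0.106 1.959
vertex -3.466 -0.18 2.444
vertex -2.197 -0.378 2.431
endloop
endfacet
facet normal -0.917 -0.091 -0.389
outer loop
vertex -3.466 -0.18 2.444
vertex -3.243 -0.482 1.989
vertex -3.42 -0.768 2.473
endloop
endfacet
facet normal 0.018 0.051 0.999
outer loop
vertex -3.466 -0.18 2.444
vertex -3.42 -0.768 2.473
vertex -2.197 -0.378 2.431
endloop
endfacet
facet normal -0.917 -0.091 -0.389
outer loop
vertex -3.42 -0.768 2.473
vertex -3.243 -0.482 1.989
vertex -3.197 -1.069 2.018
endloop
endfacet
facet normal 0.258 -0.743 0.618
outer loop
vertex -3.42 -0.768 2.473
vertex -3.197 -1.069 2.018
vertex -2.197 -0.378 2.431
endloop
endfacet
facet normal -0.917 -0.091 -0.388
outer loop
vertex -3.197 -1.069 2.018
vertex -3.243 -0.482 1.989
vertex -3.02 -0.783 1.533
endloop
endfacet
facet normal 0.615 -0.757 -0.222
outer loop
vertex -3.197 -1.069 2.018
vertex -3.02 -0.783 1.533
vertex -2.197 -0.378 2.431
endloop
endfacet

endsolid


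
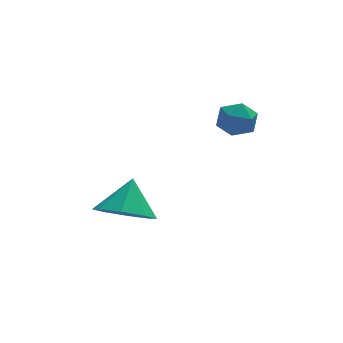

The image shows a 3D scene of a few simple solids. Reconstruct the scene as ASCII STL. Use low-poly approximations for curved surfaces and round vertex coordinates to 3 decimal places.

solid 
facet normal -0.302 -0.542 -0.784
outer loop
vertex 0.712 -0.538 -2.093
vertex -0.138 -0.199 -2.0
vertex 0.615 0.053 -2.464
endloop
endfacet
facet normal 0.950 0.263 0.170
outer loop
vertex 0.712 -0.538 -2.093
vertex 0.615 0.053 -2.464
vertex 0.238 0.479 -1.02
endloop
endfacet
facet normal -0.302 -0.542 -0.784
outer loop
vertex 0.615 0.053 -2.464
vertex -0.138 -0.199 -2.0
vertex 0.077 0.496 -2.563
endloop
endfacet
facet normal 0.641 0.765 -0.058
outer loop
vertex 0.615 0.053 -2.464
vertex 0.077 0.496 -2.563
vertex 0.238 0.479 -1.02
endloop
endfacet
facet normal -0.301 -0.542 -0.784
outer loop
vertex 0.077 0.496 -2.563
vertex -0.138 -0.199 -2.0
vertex -0.588 0.532 -2.333
endloop
endfacet
facet normal 0.056 0.998 0.005
outer loop
vertex 0.077 0.496 -2.563
vertex -0.588 0.532 -2.333
vertex 0.238 0.479 -1.02
endloop
endfacet
facet normal -0.302 -0.543 -0.784
outer loop
vertex -0.588 0.532 -2.333
vertex -0.138 -0.199 -2.0
vertex -0.989 0.14 -1.907
endloop
endfacet
facet normal -0.462 0.825 0.324
outer loop
vertex -0.588 0.532 -2.333
vertex -0.989 0.14 -1.907
vertex 0.238 0.479 -1.02
endloop
endfacet
facet normal -0.302 -0.542 -0.784
outer loop
vertex -0.989 0.14 -1.907
vertex -0.138 -0.199 -2.0
vertex -0.892 -0.451 -1.536
endloop
endfacet
facet normal -0.611 0.347 0.712
outer loop
vertex -0.989 0.14 -1.907
vertex -0.892 -0.451 -1.536
vertex 0.238 0.479 -1.02
endloop
endfacet
facet normal -0.302 -0.542 -0.785
outer loop
vertex -0.892 -0.451 -1.536
vertex -0.138 -0.199 -2.0
vertex -0.354 -0.894 -1.437
endloop
endfacet
facet normal -0.301 -0.156 0.941
outer loop
vertex -0.892 -0.451 -1.536
vertex -0.354 -0.894 -1.437
vertex 0.238 0.479 -1.02
endloop
endfacet
facet normal -0.301 -0.542 -0.785
outer loop
vertex -0.354 -0.894 -1.437
vertex -0.138 -0.199 -2.0
vertex 0.311 -0.93 -1.667
endloop
endfacet
facet normal 0.282 -0.388 0.877
outer loop
vertex -0.354 -0.894 -1.437
vertex 0.311 -0.93 -1.667
vertex 0.238 0.479 -1.02
endloop
endfacet
facet normal -0.302 -0.543 -0.784
outer loop
vertex 0.311 -0.93 -1.667
vertex -0.138 -0.199 -2.0
vertex 0.712 -0.538 -2.093
endloop
endfacet
facet normal 0.802 -0.214 0.558
outer loop
vertex 0.311 -0.93 -1.667
vertex 0.712 -0.538 -2.093
vertex 0.238 0.479 -1.02
endloop
endfacet
facet normal -0.349 0.910 0.223
outer loop
vertex 2.747 0.299 1.176
vertex 2.641 0.108 1.79
vertex 3.215 0.369 1.624
endloop
endfacet
facet normal 0.140 0.945 -0.294
outer loop
vertex 2.747 0.299 1.176
vertex 3.215 0.369 1.624
vertex 3.366 0.16 1.025
endloop
endfacet
facet normal -0.083 0.540 -0.837
outer loop
vertex 2.747 0.299 1.176
vertex 3.366 0.16 1.025
vertex 2.885 -0.23 0.821
endloop
endfacet
facet normal -0.711 0.254 -0.656
outer loop
vertex 2.747 0.299 1.176
vertex 2.885 -0.23 0.821
vertex 2.437 -0.263 1.294
endloop
endfacet
facet normal -0.876 0.483 -0.001
outer loop
vertex 2.747 0.299 1.176
vertex 2.437 -0.263 1.294
vertex 2.641 0.108 1.79
endloop
endfacet
facet normal 0.746 0.664 -0.044
outer loop
vertex 3.366 0.16 1.025
vertex 3.215 0.369 1.624
vertex 3.643 -0.117 1.546
endloop
endfacet
facet normal -0.046 0.606 0.794
outer loop
vertex 3.215 0.369 1.624
vertex 2.641 0.108 1.79
vertex 3.195 -0.15 2.019
endloop
endfacet
facet normal -0.898 -0.084 0.432
outer loop
vertex 2.641 0.108 1.79
vertex 2.437 -0.263 1.294
vertex 2.714 -0.54 1.815
endloop
endfacet
facet normal -0.631 -0.454 -0.629
outer loop
vertex 2.437 -0.263 1.294
vertex 2.885 -0.23 0.821
vertex 2.865 -0.749 1.216
endloop
endfacet
facet normal 0.385 0.008 -0.923
outer loop
vertex 2.885 -0.23 0.821
vertex 3.366 0.16 1.025
vertex 3.439 -0.488 1.05
endloop
endfacet
facet normal 0.711 -0.254 0.656
outer loop
vertex 3.333 -0.679 1.664
vertex 3.643 -0.117 1.546
vertex 3.195 -0.15 2.019
endloop
endfacet
facet normal 0.083 -0.540 0.837
outer loop
vertex 3.333 -0.679 1.664
vertex 3.195 -0.15 2.019
vertex 2.714 -0.54 1.815
endloop
endfacet
facet normal -0.140 -0.945 0.294
outer loop
vertex 3.333 -0.679 1.664
vertex 2.714 -0.54 1.815
vertex 2.865 -0.749 1.216
endloop
endfacet
facet normal 0.349 -0.910 -0.223
outer loop
vertex 3.333 -0.679 1.664
vertex 2.865 -0.749 1.216
vertex 3.439 -0.488 1.05
endloop
endfacet
facet normal 0.876 -0.483 0.001
outer loop
vertex 3.333 -0.679 1.664
vertex 3.439 -0.488 1.05
vertex 3.643 -0.117 1.546
endloop
endfacet
facet normal 0.631 0.454 0.629
outer loop
vertex 3.195 -0.15 2.019
vertex 3.643 -0.117 1.546
vertex 3.215 0.369 1.624
endloop
endfacet
facet normal -0.385 -0.008 0.923
outer loop
vertex 2.714 -0.54 1.815
vertex 3.195 -0.15 2.019
vertex 2.641 0.108 1.79
endloop
endfacet
facet normal -0.746 -0.664 0.044
outer loop
vertex 2.865 -0.749 1.216
vertex 2.714 -0.54 1.815
vertex 2.437 -0.263 1.294
endloop
endfacet
facet normal 0.046 -0.606 -0.794
outer loop
vertex 3.439 -0.488 1.05
vertex 2.865 -0.749 1.216
vertex 2.885 -0.23 0.821
endloop
endfacet
facet normal 0.898 0.084 -0.432
outer loop
vertex 3.643 -0.117 1.546
vertex 3.439 -0.488 1.05
vertex 3.366 0.16 1.025
endloop
endfacet

endsolid


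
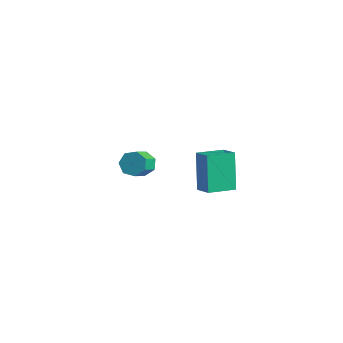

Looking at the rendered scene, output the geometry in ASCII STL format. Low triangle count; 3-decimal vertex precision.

solid 
facet normal -0.361 0.364 0.859
outer loop
vertex 3.699 0.098 2.151
vertex 4.199 1.354 1.829
vertex 2.882 0.312 1.717
endloop
endfacet
facet normal -0.360 -0.904 0.232
outer loop
vertex 3.581 -0.394 0.051
vertex 3.699 0.098 2.151
vertex 2.882 0.312 1.717
endloop
endfacet
facet normal -0.361 0.363 0.859
outer loop
vertex 2.882 0.312 1.717
vertex 4.199 1.354 1.829
vertex 3.381 1.568 1.395
endloop
endfacet
facet normal -0.861 0.225 -0.457
outer loop
vertex 3.381 1.568 1.395
vertex 3.581 -0.394 0.051
vertex 2.882 0.312 1.717
endloop
endfacet
facet normal 0.861 -0.226 0.457
outer loop
vertex 3.699 0.098 2.151
vertex 4.898 0.648 0.163
vertex 4.199 1.354 1.829
endloop
endfacet
facet normal -0.360 -0.904 0.232
outer loop
vertex 4.399 -0.608 0.485
vertex 3.699 0.098 2.151
vertex 3.581 -0.394 0.051
endloop
endfacet
facet normal 0.861 -0.225 0.457
outer loop
vertex 4.399 -0.608 0.485
vertex 4.898 0.648 0.163
vertex 3.699 0.098 2.151
endloop
endfacet
facet normal 0.360 0.904 -0.232
outer loop
vertex 4.199 1.354 1.829
vertex 4.898 0.648 0.163
vertex 3.381 1.568 1.395
endloop
endfacet
facet normal -0.860 0.225 -0.457
outer loop
vertex 4.081 0.862 -0.271
vertex 3.581 -0.394 0.051
vertex 3.381 1.568 1.395
endloop
endfacet
facet normal 0.360 0.904 -0.232
outer loop
vertex 3.381 1.568 1.395
vertex 4.898 0.648 0.163
vertex 4.081 0.862 -0.271
endloop
endfacet
facet normal 0.361 -0.364 -0.859
outer loop
vertex 4.081 0.862 -0.271
vertex 4.399 -0.608 0.485
vertex 3.581 -0.394 0.051
endloop
endfacet
facet normal 0.361 -0.364 -0.859
outer loop
vertex 4.898 0.648 0.163
vertex 4.399 -0.608 0.485
vertex 4.081 0.862 -0.271
endloop
endfacet
facet normal -0.228 0.746 -0.626
outer loop
vertex -1.54 2.49 -2.781
vertex -1.978 2.075 -3.116
vertex -2.104 2.488 -2.578
endloop
endfacet
facet normal 0.251 0.665 0.703
outer loop
vertex -1.54 2.49 -2.781
vertex -2.104 2.488 -2.578
vertex -1.244 1.52 -1.969
endloop
endfacet
facet normal 0.252 0.666 0.702
outer loop
vertex -1.244 1.52 -1.969
vertex -2.104 2.488 -2.578
vertex -1.807 1.518 -1.765
endloop
endfacet
facet normal 0.229 -0.746 0.625
outer loop
vertex -1.244 1.52 -1.969
vertex -1.807 1.518 -1.765
vertex -1.682 1.105 -2.304
endloop
endfacet
facet normal -0.229 0.746 -0.626
outer loop
vertex -2.104 2.488 -2.578
vertex -1.978 2.075 -3.116
vertex -2.572 2.175 -2.78
endloop
endfacet
facet normal -0.579 0.412 0.703
outer loop
vertex -2.104 2.488 -2.578
vertex -2.572 2.175 -2.78
vertex -1.807 1.518 -1.765
endloop
endfacet
facet normal -0.579 0.413 0.703
outer loop
vertex -1.807 1.518 -1.765
vertex -2.572 2.175 -2.78
vertex -2.276 1.205 -1.967
endloop
endfacet
facet normal 0.229 -0.746 0.625
outer loop
vertex -1.807 1.518 -1.765
vertex -2.276 1.205 -1.967
vertex -1.682 1.105 -2.304
endloop
endfacet
facet normal -0.228 0.746 -0.625
outer loop
vertex -2.572 2.175 -2.78
vertex -1.978 2.075 -3.116
vertex -2.594 1.787 -3.235
endloop
endfacet
facet normal -0.973 -0.150 0.175
outer loop
vertex -2.572 2.175 -2.78
vertex -2.594 1.787 -3.235
vertex -2.276 1.205 -1.967
endloop
endfacet
facet normal -0.973 -0.152 0.174
outer loop
vertex -2.276 1.205 -1.967
vertex -2.594 1.787 -3.235
vertex -2.297 0.817 -2.423
endloop
endfacet
facet normal 0.229 -0.747 0.625
outer loop
vertex -2.276 1.205 -1.967
vertex -2.297 0.817 -2.423
vertex -1.682 1.105 -2.304
endloop
endfacet
facet normal -0.228 0.747 -0.625
outer loop
vertex -2.594 1.787 -3.235
vertex -1.978 2.075 -3.116
vertex -2.152 1.616 -3.601
endloop
endfacet
facet normal -0.635 -0.601 -0.486
outer loop
vertex -2.594 1.787 -3.235
vertex -2.152 1.616 -3.601
vertex -2.297 0.817 -2.423
endloop
endfacet
facet normal -0.634 -0.601 -0.486
outer loop
vertex -2.297 0.817 -2.423
vertex -2.152 1.616 -3.601
vertex -1.855 0.646 -2.788
endloop
endfacet
facet normal 0.228 -0.746 0.626
outer loop
vertex -2.297 0.817 -2.423
vertex -1.855 0.646 -2.788
vertex -1.682 1.105 -2.304
endloop
endfacet
facet normal -0.228 0.747 -0.625
outer loop
vertex -2.152 1.616 -3.601
vertex -1.978 2.075 -3.116
vertex -1.579 1.79 -3.602
endloop
endfacet
facet normal 0.180 -0.599 -0.780
outer loop
vertex -2.152 1.616 -3.601
vertex -1.579 1.79 -3.602
vertex -1.855 0.646 -2.788
endloop
endfacet
facet normal 0.181 -0.599 -0.780
outer loop
vertex -1.855 0.646 -2.788
vertex -1.579 1.79 -3.602
vertex -1.283 0.82 -2.789
endloop
endfacet
facet normal 0.228 -0.746 0.626
outer loop
vertex -1.855 0.646 -2.788
vertex -1.283 0.82 -2.789
vertex -1.682 1.105 -2.304
endloop
endfacet
facet normal -0.228 0.746 -0.625
outer loop
vertex -1.579 1.79 -3.602
vertex -1.978 2.075 -3.116
vertex -1.307 2.179 -3.237
endloop
endfacet
facet normal 0.861 -0.145 -0.487
outer loop
vertex -1.579 1.79 -3.602
vertex -1.307 2.179 -3.237
vertex -1.283 0.82 -2.789
endloop
endfacet
facet normal 0.860 -0.146 -0.488
outer loop
vertex -1.283 0.82 -2.789
vertex -1.307 2.179 -3.237
vertex -1.01 1.209 -2.424
endloop
endfacet
facet normal 0.227 -0.746 0.626
outer loop
vertex -1.283 0.82 -2.789
vertex -1.01 1.209 -2.424
vertex -1.682 1.105 -2.304
endloop
endfacet
facet normal -0.228 0.746 -0.626
outer loop
vertex -1.307 2.179 -3.237
vertex -1.978 2.075 -3.116
vertex -1.54 2.49 -2.781
endloop
endfacet
facet normal 0.893 0.417 0.172
outer loop
vertex -1.307 2.179 -3.237
vertex -1.54 2.49 -2.781
vertex -1.01 1.209 -2.424
endloop
endfacet
facet normal 0.892 0.417 0.173
outer loop
vertex -1.01 1.209 -2.424
vertex -1.54 2.49 -2.781
vertex -1.244 1.52 -1.969
endloop
endfacet
facet normal 0.227 -0.746 0.626
outer loop
vertex -1.01 1.209 -2.424
vertex -1.244 1.52 -1.969
vertex -1.682 1.105 -2.304
endloop
endfacet

endsolid


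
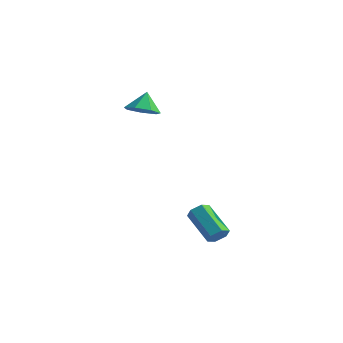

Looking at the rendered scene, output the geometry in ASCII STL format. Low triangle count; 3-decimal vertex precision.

solid 
facet normal 0.099 -0.503 -0.859
outer loop
vertex -1.657 0.649 2.146
vertex -2.356 0.996 1.862
vertex -1.576 1.271 1.791
endloop
endfacet
facet normal 0.759 0.245 0.603
outer loop
vertex -1.657 0.649 2.146
vertex -1.576 1.271 1.791
vertex -2.464 1.544 2.798
endloop
endfacet
facet normal 0.099 -0.503 -0.859
outer loop
vertex -1.576 1.271 1.791
vertex -2.356 0.996 1.862
vertex -2.082 1.685 1.49
endloop
endfacet
facet normal 0.525 0.816 0.241
outer loop
vertex -1.576 1.271 1.791
vertex -2.082 1.685 1.49
vertex -2.464 1.544 2.798
endloop
endfacet
facet normal 0.099 -0.503 -0.859
outer loop
vertex -2.082 1.685 1.49
vertex -2.356 0.996 1.862
vertex -2.795 1.58 1.469
endloop
endfacet
facet normal -0.147 0.987 0.063
outer loop
vertex -2.082 1.685 1.49
vertex -2.795 1.58 1.469
vertex -2.464 1.544 2.798
endloop
endfacet
facet normal 0.100 -0.503 -0.859
outer loop
vertex -2.795 1.58 1.469
vertex -2.356 0.996 1.862
vertex -3.177 1.035 1.744
endloop
endfacet
facet normal -0.750 0.629 0.204
outer loop
vertex -2.795 1.58 1.469
vertex -3.177 1.035 1.744
vertex -2.464 1.544 2.798
endloop
endfacet
facet normal 0.100 -0.503 -0.859
outer loop
vertex -3.177 1.035 1.744
vertex -2.356 0.996 1.862
vertex -2.94 0.46 2.108
endloop
endfacet
facet normal -0.831 0.010 0.557
outer loop
vertex -3.177 1.035 1.744
vertex -2.94 0.46 2.108
vertex -2.464 1.544 2.798
endloop
endfacet
facet normal 0.100 -0.503 -0.858
outer loop
vertex -2.94 0.46 2.108
vertex -2.356 0.996 1.862
vertex -2.264 0.289 2.287
endloop
endfacet
facet normal -0.328 -0.401 0.856
outer loop
vertex -2.94 0.46 2.108
vertex -2.264 0.289 2.287
vertex -2.464 1.544 2.798
endloop
endfacet
facet normal 0.099 -0.503 -0.858
outer loop
vertex -2.264 0.289 2.287
vertex -2.356 0.996 1.862
vertex -1.657 0.649 2.146
endloop
endfacet
facet normal 0.379 -0.296 0.876
outer loop
vertex -2.264 0.289 2.287
vertex -1.657 0.649 2.146
vertex -2.464 1.544 2.798
endloop
endfacet
facet normal 0.779 -0.314 -0.543
outer loop
vertex 2.786 -0.686 -3.458
vertex 2.525 -0.537 -3.918
vertex 2.851 -0.178 -3.658
endloop
endfacet
facet normal 0.617 0.219 0.756
outer loop
vertex 2.786 -0.686 -3.458
vertex 2.851 -0.178 -3.658
vertex 1.416 -0.133 -2.501
endloop
endfacet
facet normal 0.616 0.220 0.756
outer loop
vertex 1.416 -0.133 -2.501
vertex 2.851 -0.178 -3.658
vertex 1.481 0.375 -2.702
endloop
endfacet
facet normal -0.779 0.315 0.543
outer loop
vertex 1.416 -0.133 -2.501
vertex 1.481 0.375 -2.702
vertex 1.155 0.017 -2.962
endloop
endfacet
facet normal 0.779 -0.314 -0.543
outer loop
vertex 2.851 -0.178 -3.658
vertex 2.525 -0.537 -3.918
vertex 2.59 -0.029 -4.119
endloop
endfacet
facet normal 0.410 0.910 0.062
outer loop
vertex 2.851 -0.178 -3.658
vertex 2.59 -0.029 -4.119
vertex 1.481 0.375 -2.702
endloop
endfacet
facet normal 0.412 0.909 0.063
outer loop
vertex 1.481 0.375 -2.702
vertex 2.59 -0.029 -4.119
vertex 1.22 0.525 -3.162
endloop
endfacet
facet normal -0.778 0.314 0.544
outer loop
vertex 1.481 0.375 -2.702
vertex 1.22 0.525 -3.162
vertex 1.155 0.017 -2.962
endloop
endfacet
facet normal 0.779 -0.315 -0.543
outer loop
vertex 2.59 -0.029 -4.119
vertex 2.525 -0.537 -3.918
vertex 2.264 -0.387 -4.379
endloop
endfacet
facet normal -0.205 0.691 -0.694
outer loop
vertex 2.59 -0.029 -4.119
vertex 2.264 -0.387 -4.379
vertex 1.22 0.525 -3.162
endloop
endfacet
facet normal -0.206 0.690 -0.694
outer loop
vertex 1.22 0.525 -3.162
vertex 2.264 -0.387 -4.379
vertex 0.894 0.166 -3.422
endloop
endfacet
facet normal -0.779 0.314 0.543
outer loop
vertex 1.22 0.525 -3.162
vertex 0.894 0.166 -3.422
vertex 1.155 0.017 -2.962
endloop
endfacet
facet normal 0.779 -0.315 -0.543
outer loop
vertex 2.264 -0.387 -4.379
vertex 2.525 -0.537 -3.918
vertex 2.199 -0.895 -4.178
endloop
endfacet
facet normal -0.617 -0.220 -0.756
outer loop
vertex 2.264 -0.387 -4.379
vertex 2.199 -0.895 -4.178
vertex 0.894 0.166 -3.422
endloop
endfacet
facet normal -0.616 -0.219 -0.756
outer loop
vertex 0.894 0.166 -3.422
vertex 2.199 -0.895 -4.178
vertex 0.829 -0.342 -3.222
endloop
endfacet
facet normal -0.779 0.314 0.543
outer loop
vertex 0.894 0.166 -3.422
vertex 0.829 -0.342 -3.222
vertex 1.155 0.017 -2.962
endloop
endfacet
facet normal 0.778 -0.314 -0.544
outer loop
vertex 2.199 -0.895 -4.178
vertex 2.525 -0.537 -3.918
vertex 2.46 -1.045 -3.718
endloop
endfacet
facet normal -0.411 -0.909 -0.063
outer loop
vertex 2.199 -0.895 -4.178
vertex 2.46 -1.045 -3.718
vertex 0.829 -0.342 -3.222
endloop
endfacet
facet normal -0.411 -0.910 -0.061
outer loop
vertex 0.829 -0.342 -3.222
vertex 2.46 -1.045 -3.718
vertex 1.09 -0.491 -2.761
endloop
endfacet
facet normal -0.779 0.314 0.543
outer loop
vertex 0.829 -0.342 -3.222
vertex 1.09 -0.491 -2.761
vertex 1.155 0.017 -2.962
endloop
endfacet
facet normal 0.779 -0.314 -0.543
outer loop
vertex 2.46 -1.045 -3.718
vertex 2.525 -0.537 -3.918
vertex 2.786 -0.686 -3.458
endloop
endfacet
facet normal 0.206 -0.690 0.694
outer loop
vertex 2.46 -1.045 -3.718
vertex 2.786 -0.686 -3.458
vertex 1.09 -0.491 -2.761
endloop
endfacet
facet normal 0.206 -0.691 0.693
outer loop
vertex 1.09 -0.491 -2.761
vertex 2.786 -0.686 -3.458
vertex 1.416 -0.133 -2.501
endloop
endfacet
facet normal -0.779 0.315 0.543
outer loop
vertex 1.09 -0.491 -2.761
vertex 1.416 -0.133 -2.501
vertex 1.155 0.017 -2.962
endloop
endfacet

endsolid


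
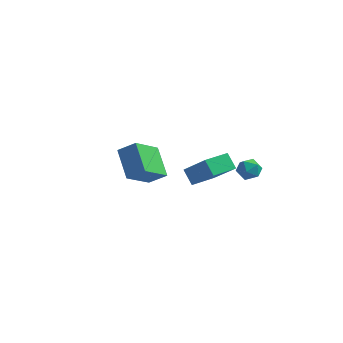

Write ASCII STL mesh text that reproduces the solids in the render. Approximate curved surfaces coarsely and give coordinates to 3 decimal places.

solid 
facet normal -0.654 0.305 -0.693
outer loop
vertex 1.581 -3.84 2.041
vertex 2.276 -2.571 1.943
vertex 2.178 -4.223 1.309
endloop
endfacet
facet normal -0.479 -0.875 0.067
outer loop
vertex 3.564 -4.869 2.777
vertex 1.581 -3.84 2.041
vertex 2.178 -4.223 1.309
endloop
endfacet
facet normal -0.654 0.305 -0.693
outer loop
vertex 2.178 -4.223 1.309
vertex 2.276 -2.571 1.943
vertex 2.873 -2.955 1.211
endloop
endfacet
facet normal 0.585 -0.376 -0.718
outer loop
vertex 2.873 -2.955 1.211
vertex 3.564 -4.869 2.777
vertex 2.178 -4.223 1.309
endloop
endfacet
facet normal -0.585 0.376 0.718
outer loop
vertex 1.581 -3.84 2.041
vertex 3.662 -3.217 3.411
vertex 2.276 -2.571 1.943
endloop
endfacet
facet normal -0.479 -0.875 0.068
outer loop
vertex 2.967 -4.485 3.509
vertex 1.581 -3.84 2.041
vertex 3.564 -4.869 2.777
endloop
endfacet
facet normal -0.585 0.376 0.718
outer loop
vertex 2.967 -4.485 3.509
vertex 3.662 -3.217 3.411
vertex 1.581 -3.84 2.041
endloop
endfacet
facet normal 0.480 0.875 -0.068
outer loop
vertex 2.276 -2.571 1.943
vertex 3.662 -3.217 3.411
vertex 2.873 -2.955 1.211
endloop
endfacet
facet normal 0.586 -0.376 -0.718
outer loop
vertex 4.259 -3.6 2.679
vertex 3.564 -4.869 2.777
vertex 2.873 -2.955 1.211
endloop
endfacet
facet normal 0.479 0.875 -0.067
outer loop
vertex 2.873 -2.955 1.211
vertex 3.662 -3.217 3.411
vertex 4.259 -3.6 2.679
endloop
endfacet
facet normal 0.654 -0.304 0.693
outer loop
vertex 4.259 -3.6 2.679
vertex 2.967 -4.485 3.509
vertex 3.564 -4.869 2.777
endloop
endfacet
facet normal 0.654 -0.305 0.693
outer loop
vertex 3.662 -3.217 3.411
vertex 2.967 -4.485 3.509
vertex 4.259 -3.6 2.679
endloop
endfacet
facet normal -0.497 0.403 0.769
outer loop
vertex 3.481 1.18 0.196
vertex 2.825 0.961 -0.113
vertex 3.191 0.501 0.365
endloop
endfacet
facet normal 0.149 0.179 0.973
outer loop
vertex 3.481 1.18 0.196
vertex 3.191 0.501 0.365
vertex 3.934 0.574 0.238
endloop
endfacet
facet normal 0.636 0.515 0.574
outer loop
vertex 3.481 1.18 0.196
vertex 3.934 0.574 0.238
vertex 4.027 1.079 -0.318
endloop
endfacet
facet normal 0.292 0.948 0.124
outer loop
vertex 3.481 1.18 0.196
vertex 4.027 1.079 -0.318
vertex 3.342 1.318 -0.535
endloop
endfacet
facet normal -0.408 0.880 0.244
outer loop
vertex 3.481 1.18 0.196
vertex 3.342 1.318 -0.535
vertex 2.825 0.961 -0.113
endloop
endfacet
facet normal 0.193 -0.520 0.832
outer loop
vertex 3.934 0.574 0.238
vertex 3.191 0.501 0.365
vertex 3.558 -0.018 -0.045
endloop
endfacet
facet normal -0.851 -0.156 0.501
outer loop
vertex 3.191 0.501 0.365
vertex 2.825 0.961 -0.113
vertex 2.873 0.221 -0.262
endloop
endfacet
facet normal -0.708 0.615 -0.347
outer loop
vertex 2.825 0.961 -0.113
vertex 3.342 1.318 -0.535
vertex 2.966 0.726 -0.818
endloop
endfacet
facet normal 0.425 0.727 -0.540
outer loop
vertex 3.342 1.318 -0.535
vertex 4.027 1.079 -0.318
vertex 3.709 0.799 -0.945
endloop
endfacet
facet normal 0.982 0.026 0.188
outer loop
vertex 4.027 1.079 -0.318
vertex 3.934 0.574 0.238
vertex 4.075 0.339 -0.467
endloop
endfacet
facet normal -0.292 -0.948 -0.124
outer loop
vertex 3.419 0.12 -0.776
vertex 3.558 -0.018 -0.045
vertex 2.873 0.221 -0.262
endloop
endfacet
facet normal -0.636 -0.515 -0.574
outer loop
vertex 3.419 0.12 -0.776
vertex 2.873 0.221 -0.262
vertex 2.966 0.726 -0.818
endloop
endfacet
facet normal -0.149 -0.179 -0.973
outer loop
vertex 3.419 0.12 -0.776
vertex 2.966 0.726 -0.818
vertex 3.709 0.799 -0.945
endloop
endfacet
facet normal 0.497 -0.403 -0.769
outer loop
vertex 3.419 0.12 -0.776
vertex 3.709 0.799 -0.945
vertex 4.075 0.339 -0.467
endloop
endfacet
facet normal 0.408 -0.880 -0.244
outer loop
vertex 3.419 0.12 -0.776
vertex 4.075 0.339 -0.467
vertex 3.558 -0.018 -0.045
endloop
endfacet
facet normal -0.425 -0.727 0.540
outer loop
vertex 2.873 0.221 -0.262
vertex 3.558 -0.018 -0.045
vertex 3.191 0.501 0.365
endloop
endfacet
facet normal -0.982 -0.026 -0.188
outer loop
vertex 2.966 0.726 -0.818
vertex 2.873 0.221 -0.262
vertex 2.825 0.961 -0.113
endloop
endfacet
facet normal -0.193 0.520 -0.832
outer loop
vertex 3.709 0.799 -0.945
vertex 2.966 0.726 -0.818
vertex 3.342 1.318 -0.535
endloop
endfacet
facet normal 0.851 0.156 -0.501
outer loop
vertex 4.075 0.339 -0.467
vertex 3.709 0.799 -0.945
vertex 4.027 1.079 -0.318
endloop
endfacet
facet normal 0.708 -0.615 0.347
outer loop
vertex 3.558 -0.018 -0.045
vertex 4.075 0.339 -0.467
vertex 3.934 0.574 0.238
endloop
endfacet
facet normal -0.527 0.621 0.580
outer loop
vertex -4.462 1.64 -1.382
vertex -3.461 1.829 -0.675
vertex -3.879 3.324 -2.655
endloop
endfacet
facet normal -0.807 -0.152 -0.570
outer loop
vertex -2.799 2.051 -3.845
vertex -4.462 1.64 -1.382
vertex -3.879 3.324 -2.655
endloop
endfacet
facet normal -0.527 0.621 0.580
outer loop
vertex -3.879 3.324 -2.655
vertex -3.461 1.829 -0.675
vertex -2.879 3.513 -1.948
endloop
endfacet
facet normal 0.266 0.769 -0.581
outer loop
vertex -2.879 3.513 -1.948
vertex -2.799 2.051 -3.845
vertex -3.879 3.324 -2.655
endloop
endfacet
facet normal -0.266 -0.769 0.582
outer loop
vertex -4.462 1.64 -1.382
vertex -2.381 0.556 -1.865
vertex -3.461 1.829 -0.675
endloop
endfacet
facet normal -0.807 -0.152 -0.570
outer loop
vertex -3.381 0.367 -2.572
vertex -4.462 1.64 -1.382
vertex -2.799 2.051 -3.845
endloop
endfacet
facet normal -0.266 -0.769 0.581
outer loop
vertex -3.381 0.367 -2.572
vertex -2.381 0.556 -1.865
vertex -4.462 1.64 -1.382
endloop
endfacet
facet normal 0.807 0.152 0.570
outer loop
vertex -3.461 1.829 -0.675
vertex -2.381 0.556 -1.865
vertex -2.879 3.513 -1.948
endloop
endfacet
facet normal 0.265 0.769 -0.581
outer loop
vertex -1.798 2.24 -3.138
vertex -2.799 2.051 -3.845
vertex -2.879 3.513 -1.948
endloop
endfacet
facet normal 0.807 0.152 0.571
outer loop
vertex -2.879 3.513 -1.948
vertex -2.381 0.556 -1.865
vertex -1.798 2.24 -3.138
endloop
endfacet
facet normal 0.527 -0.621 -0.580
outer loop
vertex -1.798 2.24 -3.138
vertex -3.381 0.367 -2.572
vertex -2.799 2.051 -3.845
endloop
endfacet
facet normal 0.527 -0.621 -0.580
outer loop
vertex -2.381 0.556 -1.865
vertex -3.381 0.367 -2.572
vertex -1.798 2.24 -3.138
endloop
endfacet

endsolid


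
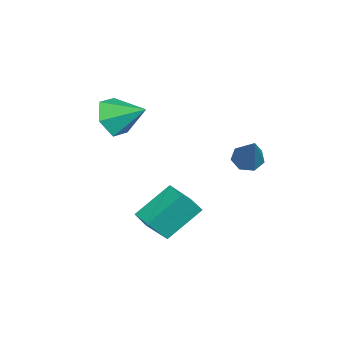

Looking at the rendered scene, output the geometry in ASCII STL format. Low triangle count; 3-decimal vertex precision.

solid 
facet normal -0.263 -0.838 -0.478
outer loop
vertex -3.027 -1.485 -0.26
vertex -3.801 -1.581 0.334
vertex -3.885 -1.078 -0.502
endloop
endfacet
facet normal 0.482 0.716 -0.505
outer loop
vertex -3.027 -1.485 -0.26
vertex -3.885 -1.078 -0.502
vertex -3.399 -0.299 1.066
endloop
endfacet
facet normal -0.263 -0.838 -0.478
outer loop
vertex -3.885 -1.078 -0.502
vertex -3.801 -1.581 0.334
vertex -4.659 -1.174 0.092
endloop
endfacet
facet normal -0.358 0.876 -0.324
outer loop
vertex -3.885 -1.078 -0.502
vertex -4.659 -1.174 0.092
vertex -3.399 -0.299 1.066
endloop
endfacet
facet normal -0.263 -0.838 -0.478
outer loop
vertex -4.659 -1.174 0.092
vertex -3.801 -1.581 0.334
vertex -4.574 -1.678 0.928
endloop
endfacet
facet normal -0.713 0.566 0.414
outer loop
vertex -4.659 -1.174 0.092
vertex -4.574 -1.678 0.928
vertex -3.399 -0.299 1.066
endloop
endfacet
facet normal -0.262 -0.838 -0.478
outer loop
vertex -4.574 -1.678 0.928
vertex -3.801 -1.581 0.334
vertex -3.717 -2.085 1.171
endloop
endfacet
facet normal -0.228 0.098 0.969
outer loop
vertex -4.574 -1.678 0.928
vertex -3.717 -2.085 1.171
vertex -3.399 -0.299 1.066
endloop
endfacet
facet normal -0.262 -0.838 -0.478
outer loop
vertex -3.717 -2.085 1.171
vertex -3.801 -1.581 0.334
vertex -2.943 -1.988 0.577
endloop
endfacet
facet normal 0.613 -0.063 0.788
outer loop
vertex -3.717 -2.085 1.171
vertex -2.943 -1.988 0.577
vertex -3.399 -0.299 1.066
endloop
endfacet
facet normal -0.262 -0.838 -0.478
outer loop
vertex -2.943 -1.988 0.577
vertex -3.801 -1.581 0.334
vertex -3.027 -1.485 -0.26
endloop
endfacet
facet normal 0.968 0.247 0.051
outer loop
vertex -2.943 -1.988 0.577
vertex -3.027 -1.485 -0.26
vertex -3.399 -0.299 1.066
endloop
endfacet
facet normal -0.623 -0.164 -0.765
outer loop
vertex -4.092 3.716 -2.383
vertex -4.519 3.424 -1.973
vertex -4.48 4.061 -2.141
endloop
endfacet
facet normal 0.544 0.797 -0.264
outer loop
vertex -4.092 3.716 -2.383
vertex -4.48 4.061 -2.141
vertex -3.181 3.776 -0.327
endloop
endfacet
facet normal -0.623 -0.164 -0.765
outer loop
vertex -4.48 4.061 -2.141
vertex -4.519 3.424 -1.973
vertex -4.898 3.926 -1.772
endloop
endfacet
facet normal -0.109 0.967 0.230
outer loop
vertex -4.48 4.061 -2.141
vertex -4.898 3.926 -1.772
vertex -3.181 3.776 -0.327
endloop
endfacet
facet normal -0.623 -0.164 -0.765
outer loop
vertex -4.898 3.926 -1.772
vertex -4.519 3.424 -1.973
vertex -5.03 3.413 -1.555
endloop
endfacet
facet normal -0.555 0.441 0.705
outer loop
vertex -4.898 3.926 -1.772
vertex -5.03 3.413 -1.555
vertex -3.181 3.776 -0.327
endloop
endfacet
facet normal -0.623 -0.164 -0.765
outer loop
vertex -5.03 3.413 -1.555
vertex -4.519 3.424 -1.973
vertex -4.778 2.908 -1.652
endloop
endfacet
facet normal -0.458 -0.383 0.802
outer loop
vertex -5.03 3.413 -1.555
vertex -4.778 2.908 -1.652
vertex -3.181 3.776 -0.327
endloop
endfacet
facet normal -0.623 -0.163 -0.765
outer loop
vertex -4.778 2.908 -1.652
vertex -4.519 3.424 -1.973
vertex -4.331 2.792 -1.991
endloop
endfacet
facet normal 0.110 -0.887 0.449
outer loop
vertex -4.778 2.908 -1.652
vertex -4.331 2.792 -1.991
vertex -3.181 3.776 -0.327
endloop
endfacet
facet normal -0.623 -0.163 -0.765
outer loop
vertex -4.331 2.792 -1.991
vertex -4.519 3.424 -1.973
vertex -4.026 3.151 -2.316
endloop
endfacet
facet normal 0.718 -0.690 -0.088
outer loop
vertex -4.331 2.792 -1.991
vertex -4.026 3.151 -2.316
vertex -3.181 3.776 -0.327
endloop
endfacet
facet normal -0.623 -0.163 -0.765
outer loop
vertex -4.026 3.151 -2.316
vertex -4.519 3.424 -1.973
vertex -4.092 3.716 -2.383
endloop
endfacet
facet normal 0.912 0.058 -0.406
outer loop
vertex -4.026 3.151 -2.316
vertex -4.092 3.716 -2.383
vertex -3.181 3.776 -0.327
endloop
endfacet
facet normal -0.401 0.650 0.645
outer loop
vertex -0.554 0.948 -1.177
vertex 0.185 1.458 -1.232
vertex -1.11 1.64 -2.22
endloop
endfacet
facet normal -0.821 -0.567 0.062
outer loop
vertex -0.385 0.462 -3.388
vertex -0.554 0.948 -1.177
vertex -1.11 1.64 -2.22
endloop
endfacet
facet normal -0.400 0.651 0.645
outer loop
vertex -1.11 1.64 -2.22
vertex 0.185 1.458 -1.232
vertex -0.371 2.15 -2.276
endloop
endfacet
facet normal -0.406 0.505 -0.762
outer loop
vertex -0.371 2.15 -2.276
vertex -0.385 0.462 -3.388
vertex -1.11 1.64 -2.22
endloop
endfacet
facet normal 0.406 -0.506 0.762
outer loop
vertex -0.554 0.948 -1.177
vertex 0.91 0.28 -2.4
vertex 0.185 1.458 -1.232
endloop
endfacet
facet normal -0.822 -0.567 0.062
outer loop
vertex 0.171 -0.23 -2.344
vertex -0.554 0.948 -1.177
vertex -0.385 0.462 -3.388
endloop
endfacet
facet normal 0.406 -0.505 0.762
outer loop
vertex 0.171 -0.23 -2.344
vertex 0.91 0.28 -2.4
vertex -0.554 0.948 -1.177
endloop
endfacet
facet normal 0.822 0.567 -0.062
outer loop
vertex 0.185 1.458 -1.232
vertex 0.91 0.28 -2.4
vertex -0.371 2.15 -2.276
endloop
endfacet
facet normal -0.405 0.505 -0.762
outer loop
vertex 0.354 0.972 -3.443
vertex -0.385 0.462 -3.388
vertex -0.371 2.15 -2.276
endloop
endfacet
facet normal 0.821 0.567 -0.062
outer loop
vertex -0.371 2.15 -2.276
vertex 0.91 0.28 -2.4
vertex 0.354 0.972 -3.443
endloop
endfacet
facet normal 0.401 -0.651 -0.645
outer loop
vertex 0.354 0.972 -3.443
vertex 0.171 -0.23 -2.344
vertex -0.385 0.462 -3.388
endloop
endfacet
facet normal 0.400 -0.651 -0.645
outer loop
vertex 0.91 0.28 -2.4
vertex 0.171 -0.23 -2.344
vertex 0.354 0.972 -3.443
endloop
endfacet

endsolid


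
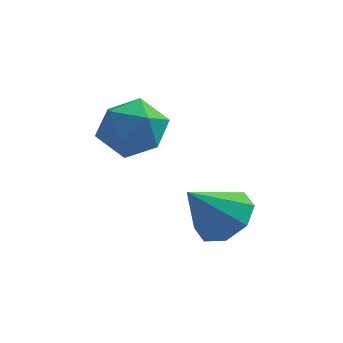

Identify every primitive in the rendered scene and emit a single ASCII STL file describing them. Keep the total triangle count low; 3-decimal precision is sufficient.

solid 
facet normal -0.920 -0.105 0.377
outer loop
vertex -2.056 3.123 2.95
vertex -2.202 2.096 2.308
vertex -1.736 2.051 3.434
endloop
endfacet
facet normal -0.493 0.232 0.839
outer loop
vertex -2.056 3.123 2.95
vertex -1.736 2.051 3.434
vertex -1.02 3.027 3.585
endloop
endfacet
facet normal -0.243 0.819 0.520
outer loop
vertex -2.056 3.123 2.95
vertex -1.02 3.027 3.585
vertex -1.044 3.675 2.553
endloop
endfacet
facet normal -0.516 0.846 -0.138
outer loop
vertex -2.056 3.123 2.95
vertex -1.044 3.675 2.553
vertex -1.775 3.1 1.763
endloop
endfacet
facet normal -0.935 0.274 -0.227
outer loop
vertex -2.056 3.123 2.95
vertex -1.775 3.1 1.763
vertex -2.202 2.096 2.308
endloop
endfacet
facet normal 0.060 -0.196 0.979
outer loop
vertex -1.02 3.027 3.585
vertex -1.736 2.051 3.434
vertex -0.525 1.94 3.337
endloop
endfacet
facet normal -0.631 -0.741 0.231
outer loop
vertex -1.736 2.051 3.434
vertex -2.202 2.096 2.308
vertex -1.256 1.365 2.547
endloop
endfacet
facet normal -0.653 -0.127 -0.746
outer loop
vertex -2.202 2.096 2.308
vertex -1.775 3.1 1.763
vertex -1.28 2.013 1.515
endloop
endfacet
facet normal 0.025 0.797 -0.603
outer loop
vertex -1.775 3.1 1.763
vertex -1.044 3.675 2.553
vertex -0.564 2.989 1.666
endloop
endfacet
facet normal 0.466 0.754 0.463
outer loop
vertex -1.044 3.675 2.553
vertex -1.02 3.027 3.585
vertex -0.098 2.944 2.792
endloop
endfacet
facet normal 0.516 -0.846 0.138
outer loop
vertex -0.244 1.917 2.15
vertex -0.525 1.94 3.337
vertex -1.256 1.365 2.547
endloop
endfacet
facet normal 0.243 -0.819 -0.520
outer loop
vertex -0.244 1.917 2.15
vertex -1.256 1.365 2.547
vertex -1.28 2.013 1.515
endloop
endfacet
facet normal 0.493 -0.232 -0.839
outer loop
vertex -0.244 1.917 2.15
vertex -1.28 2.013 1.515
vertex -0.564 2.989 1.666
endloop
endfacet
facet normal 0.920 0.105 -0.377
outer loop
vertex -0.244 1.917 2.15
vertex -0.564 2.989 1.666
vertex -0.098 2.944 2.792
endloop
endfacet
facet normal 0.935 -0.274 0.227
outer loop
vertex -0.244 1.917 2.15
vertex -0.098 2.944 2.792
vertex -0.525 1.94 3.337
endloop
endfacet
facet normal -0.025 -0.797 0.603
outer loop
vertex -1.256 1.365 2.547
vertex -0.525 1.94 3.337
vertex -1.736 2.051 3.434
endloop
endfacet
facet normal -0.466 -0.754 -0.463
outer loop
vertex -1.28 2.013 1.515
vertex -1.256 1.365 2.547
vertex -2.202 2.096 2.308
endloop
endfacet
facet normal -0.060 0.196 -0.979
outer loop
vertex -0.564 2.989 1.666
vertex -1.28 2.013 1.515
vertex -1.775 3.1 1.763
endloop
endfacet
facet normal 0.631 0.741 -0.231
outer loop
vertex -0.098 2.944 2.792
vertex -0.564 2.989 1.666
vertex -1.044 3.675 2.553
endloop
endfacet
facet normal 0.653 0.127 0.746
outer loop
vertex -0.525 1.94 3.337
vertex -0.098 2.944 2.792
vertex -1.02 3.027 3.585
endloop
endfacet
facet normal 0.513 0.423 -0.747
outer loop
vertex 2.702 0.625 -0.11
vertex 1.892 1.337 -0.263
vertex 2.796 1.317 0.346
endloop
endfacet
facet normal 0.508 -0.521 0.686
outer loop
vertex 2.702 0.625 -0.11
vertex 2.796 1.317 0.346
vertex 0.928 0.543 1.143
endloop
endfacet
facet normal 0.513 0.422 -0.747
outer loop
vertex 2.796 1.317 0.346
vertex 1.892 1.337 -0.263
vertex 2.36 2.022 0.445
endloop
endfacet
facet normal 0.359 0.091 0.929
outer loop
vertex 2.796 1.317 0.346
vertex 2.36 2.022 0.445
vertex 0.928 0.543 1.143
endloop
endfacet
facet normal 0.512 0.423 -0.748
outer loop
vertex 2.36 2.022 0.445
vertex 1.892 1.337 -0.263
vertex 1.649 2.325 0.129
endloop
endfacet
facet normal -0.144 0.533 0.834
outer loop
vertex 2.36 2.022 0.445
vertex 1.649 2.325 0.129
vertex 0.928 0.543 1.143
endloop
endfacet
facet normal 0.512 0.423 -0.748
outer loop
vertex 1.649 2.325 0.129
vertex 1.892 1.337 -0.263
vertex 1.081 2.049 -0.416
endloop
endfacet
facet normal -0.703 0.545 0.457
outer loop
vertex 1.649 2.325 0.129
vertex 1.081 2.049 -0.416
vertex 0.928 0.543 1.143
endloop
endfacet
facet normal 0.512 0.423 -0.748
outer loop
vertex 1.081 2.049 -0.416
vertex 1.892 1.337 -0.263
vertex 0.988 1.357 -0.871
endloop
endfacet
facet normal -0.992 0.121 0.019
outer loop
vertex 1.081 2.049 -0.416
vertex 0.988 1.357 -0.871
vertex 0.928 0.543 1.143
endloop
endfacet
facet normal 0.512 0.422 -0.748
outer loop
vertex 0.988 1.357 -0.871
vertex 1.892 1.337 -0.263
vertex 1.424 0.653 -0.97
endloop
endfacet
facet normal -0.842 -0.490 -0.223
outer loop
vertex 0.988 1.357 -0.871
vertex 1.424 0.653 -0.97
vertex 0.928 0.543 1.143
endloop
endfacet
facet normal 0.513 0.422 -0.748
outer loop
vertex 1.424 0.653 -0.97
vertex 1.892 1.337 -0.263
vertex 2.134 0.349 -0.655
endloop
endfacet
facet normal -0.342 -0.931 -0.129
outer loop
vertex 1.424 0.653 -0.97
vertex 2.134 0.349 -0.655
vertex 0.928 0.543 1.143
endloop
endfacet
facet normal 0.512 0.422 -0.748
outer loop
vertex 2.134 0.349 -0.655
vertex 1.892 1.337 -0.263
vertex 2.702 0.625 -0.11
endloop
endfacet
facet normal 0.219 -0.943 0.249
outer loop
vertex 2.134 0.349 -0.655
vertex 2.702 0.625 -0.11
vertex 0.928 0.543 1.143
endloop
endfacet

endsolid
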